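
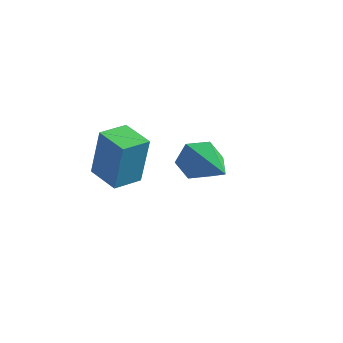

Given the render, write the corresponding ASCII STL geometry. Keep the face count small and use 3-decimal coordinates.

solid 
facet normal -0.834 0.433 -0.341
outer loop
vertex 2.834 0.598 -1.522
vertex 2.541 0.436 -1.012
vertex 2.831 0.972 -1.04
endloop
endfacet
facet normal 0.742 0.532 -0.408
outer loop
vertex 2.834 0.598 -1.522
vertex 2.831 0.972 -1.04
vertex 4.259 -0.456 -0.308
endloop
endfacet
facet normal -0.834 0.433 -0.342
outer loop
vertex 2.831 0.972 -1.04
vertex 2.541 0.436 -1.012
vertex 2.538 0.81 -0.531
endloop
endfacet
facet normal 0.470 0.727 0.502
outer loop
vertex 2.831 0.972 -1.04
vertex 2.538 0.81 -0.531
vertex 4.259 -0.456 -0.308
endloop
endfacet
facet normal -0.834 0.433 -0.342
outer loop
vertex 2.538 0.81 -0.531
vertex 2.541 0.436 -1.012
vertex 2.248 0.275 -0.502
endloop
endfacet
facet normal -0.064 0.088 0.994
outer loop
vertex 2.538 0.81 -0.531
vertex 2.248 0.275 -0.502
vertex 4.259 -0.456 -0.308
endloop
endfacet
facet normal -0.834 0.433 -0.342
outer loop
vertex 2.248 0.275 -0.502
vertex 2.541 0.436 -1.012
vertex 2.251 -0.1 -0.984
endloop
endfacet
facet normal -0.327 -0.747 0.579
outer loop
vertex 2.248 0.275 -0.502
vertex 2.251 -0.1 -0.984
vertex 4.259 -0.456 -0.308
endloop
endfacet
facet normal -0.834 0.433 -0.341
outer loop
vertex 2.251 -0.1 -0.984
vertex 2.541 0.436 -1.012
vertex 2.544 0.062 -1.494
endloop
endfacet
facet normal -0.056 -0.942 -0.331
outer loop
vertex 2.251 -0.1 -0.984
vertex 2.544 0.062 -1.494
vertex 4.259 -0.456 -0.308
endloop
endfacet
facet normal -0.834 0.433 -0.341
outer loop
vertex 2.544 0.062 -1.494
vertex 2.541 0.436 -1.012
vertex 2.834 0.598 -1.522
endloop
endfacet
facet normal 0.479 -0.302 -0.824
outer loop
vertex 2.544 0.062 -1.494
vertex 2.834 0.598 -1.522
vertex 4.259 -0.456 -0.308
endloop
endfacet
facet normal -0.983 0.092 0.157
outer loop
vertex 0.465 -0.898 -0.363
vertex 0.533 -0.073 -0.421
vertex 0.223 -0.981 -1.831
endloop
endfacet
facet normal -0.081 -0.994 0.070
outer loop
vertex 1.147 -1.067 -1.979
vertex 0.465 -0.898 -0.363
vertex 0.223 -0.981 -1.831
endloop
endfacet
facet normal -0.983 0.091 0.158
outer loop
vertex 0.223 -0.981 -1.831
vertex 0.533 -0.073 -0.421
vertex 0.29 -0.155 -1.889
endloop
endfacet
facet normal -0.163 -0.056 -0.985
outer loop
vertex 0.29 -0.155 -1.889
vertex 1.147 -1.067 -1.979
vertex 0.223 -0.981 -1.831
endloop
endfacet
facet normal 0.163 0.056 0.985
outer loop
vertex 0.465 -0.898 -0.363
vertex 1.457 -0.159 -0.569
vertex 0.533 -0.073 -0.421
endloop
endfacet
facet normal -0.082 -0.994 0.069
outer loop
vertex 1.39 -0.985 -0.511
vertex 0.465 -0.898 -0.363
vertex 1.147 -1.067 -1.979
endloop
endfacet
facet normal 0.163 0.056 0.985
outer loop
vertex 1.39 -0.985 -0.511
vertex 1.457 -0.159 -0.569
vertex 0.465 -0.898 -0.363
endloop
endfacet
facet normal 0.081 0.994 -0.069
outer loop
vertex 0.533 -0.073 -0.421
vertex 1.457 -0.159 -0.569
vertex 0.29 -0.155 -1.889
endloop
endfacet
facet normal -0.163 -0.056 -0.985
outer loop
vertex 1.215 -0.242 -2.037
vertex 1.147 -1.067 -1.979
vertex 0.29 -0.155 -1.889
endloop
endfacet
facet normal 0.082 0.994 -0.070
outer loop
vertex 0.29 -0.155 -1.889
vertex 1.457 -0.159 -0.569
vertex 1.215 -0.242 -2.037
endloop
endfacet
facet normal 0.983 -0.092 -0.158
outer loop
vertex 1.215 -0.242 -2.037
vertex 1.39 -0.985 -0.511
vertex 1.147 -1.067 -1.979
endloop
endfacet
facet normal 0.983 -0.091 -0.157
outer loop
vertex 1.457 -0.159 -0.569
vertex 1.39 -0.985 -0.511
vertex 1.215 -0.242 -2.037
endloop
endfacet

endsolid


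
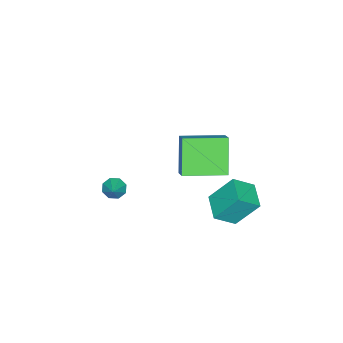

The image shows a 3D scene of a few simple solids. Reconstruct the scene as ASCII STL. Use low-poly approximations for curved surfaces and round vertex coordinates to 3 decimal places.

solid 
facet normal -0.629 0.771 -0.104
outer loop
vertex -3.25 3.224 2.295
vertex -2.743 3.705 2.796
vertex -2.251 3.825 0.707
endloop
endfacet
facet normal -0.589 -0.560 -0.583
outer loop
vertex -0.937 2.215 0.924
vertex -3.25 3.224 2.295
vertex -2.251 3.825 0.707
endloop
endfacet
facet normal -0.630 0.770 -0.104
outer loop
vertex -2.251 3.825 0.707
vertex -2.743 3.705 2.796
vertex -1.745 4.307 1.208
endloop
endfacet
facet normal 0.507 0.305 -0.806
outer loop
vertex -1.745 4.307 1.208
vertex -0.937 2.215 0.924
vertex -2.251 3.825 0.707
endloop
endfacet
facet normal -0.507 -0.305 0.806
outer loop
vertex -3.25 3.224 2.295
vertex -1.429 2.095 3.013
vertex -2.743 3.705 2.796
endloop
endfacet
facet normal -0.589 -0.560 -0.583
outer loop
vertex -1.935 1.613 2.512
vertex -3.25 3.224 2.295
vertex -0.937 2.215 0.924
endloop
endfacet
facet normal -0.507 -0.305 0.806
outer loop
vertex -1.935 1.613 2.512
vertex -1.429 2.095 3.013
vertex -3.25 3.224 2.295
endloop
endfacet
facet normal 0.589 0.560 0.583
outer loop
vertex -2.743 3.705 2.796
vertex -1.429 2.095 3.013
vertex -1.745 4.307 1.208
endloop
endfacet
facet normal 0.507 0.305 -0.806
outer loop
vertex -0.43 2.696 1.425
vertex -0.937 2.215 0.924
vertex -1.745 4.307 1.208
endloop
endfacet
facet normal 0.589 0.560 0.583
outer loop
vertex -1.745 4.307 1.208
vertex -1.429 2.095 3.013
vertex -0.43 2.696 1.425
endloop
endfacet
facet normal 0.629 -0.771 0.103
outer loop
vertex -0.43 2.696 1.425
vertex -1.935 1.613 2.512
vertex -0.937 2.215 0.924
endloop
endfacet
facet normal 0.630 -0.770 0.105
outer loop
vertex -1.429 2.095 3.013
vertex -1.935 1.613 2.512
vertex -0.43 2.696 1.425
endloop
endfacet
facet normal -0.701 -0.399 -0.591
outer loop
vertex -1.938 -2.317 -4.504
vertex -2.347 -2.265 -4.054
vertex -2.163 -1.908 -4.513
endloop
endfacet
facet normal 0.783 0.421 -0.458
outer loop
vertex -1.938 -2.317 -4.504
vertex -2.163 -1.908 -4.513
vertex -1.553 -1.815 -3.386
endloop
endfacet
facet normal -0.702 -0.398 -0.591
outer loop
vertex -2.163 -1.908 -4.513
vertex -2.347 -2.265 -4.054
vertex -2.495 -1.708 -4.253
endloop
endfacet
facet normal 0.341 0.904 -0.259
outer loop
vertex -2.163 -1.908 -4.513
vertex -2.495 -1.708 -4.253
vertex -1.553 -1.815 -3.386
endloop
endfacet
facet normal -0.703 -0.397 -0.590
outer loop
vertex -2.495 -1.708 -4.253
vertex -2.347 -2.265 -4.054
vertex -2.74 -1.834 -3.876
endloop
endfacet
facet normal -0.117 0.962 0.246
outer loop
vertex -2.495 -1.708 -4.253
vertex -2.74 -1.834 -3.876
vertex -1.553 -1.815 -3.386
endloop
endfacet
facet normal -0.702 -0.396 -0.591
outer loop
vertex -2.74 -1.834 -3.876
vertex -2.347 -2.265 -4.054
vertex -2.755 -2.213 -3.604
endloop
endfacet
facet normal -0.324 0.560 0.763
outer loop
vertex -2.74 -1.834 -3.876
vertex -2.755 -2.213 -3.604
vertex -1.553 -1.815 -3.386
endloop
endfacet
facet normal -0.702 -0.399 -0.590
outer loop
vertex -2.755 -2.213 -3.604
vertex -2.347 -2.265 -4.054
vertex -2.53 -2.622 -3.595
endloop
endfacet
facet normal -0.157 -0.065 0.985
outer loop
vertex -2.755 -2.213 -3.604
vertex -2.53 -2.622 -3.595
vertex -1.553 -1.815 -3.386
endloop
endfacet
facet normal -0.702 -0.399 -0.590
outer loop
vertex -2.53 -2.622 -3.595
vertex -2.347 -2.265 -4.054
vertex -2.198 -2.822 -3.855
endloop
endfacet
facet normal 0.285 -0.549 0.786
outer loop
vertex -2.53 -2.622 -3.595
vertex -2.198 -2.822 -3.855
vertex -1.553 -1.815 -3.386
endloop
endfacet
facet normal -0.702 -0.399 -0.591
outer loop
vertex -2.198 -2.822 -3.855
vertex -2.347 -2.265 -4.054
vertex -1.953 -2.696 -4.231
endloop
endfacet
facet normal 0.743 -0.607 0.281
outer loop
vertex -2.198 -2.822 -3.855
vertex -1.953 -2.696 -4.231
vertex -1.553 -1.815 -3.386
endloop
endfacet
facet normal -0.701 -0.398 -0.591
outer loop
vertex -1.953 -2.696 -4.231
vertex -2.347 -2.265 -4.054
vertex -1.938 -2.317 -4.504
endloop
endfacet
facet normal 0.950 -0.206 -0.234
outer loop
vertex -1.953 -2.696 -4.231
vertex -1.938 -2.317 -4.504
vertex -1.553 -1.815 -3.386
endloop
endfacet
facet normal -0.740 -0.655 0.153
outer loop
vertex -3.447 2.292 -3.159
vertex -4.003 3.261 -1.697
vertex -4.234 3.002 -3.929
endloop
endfacet
facet normal 0.302 -0.527 -0.794
outer loop
vertex -3.197 3.919 -4.143
vertex -3.447 2.292 -3.159
vertex -4.234 3.002 -3.929
endloop
endfacet
facet normal -0.741 -0.654 0.153
outer loop
vertex -4.234 3.002 -3.929
vertex -4.003 3.261 -1.697
vertex -4.789 3.971 -2.467
endloop
endfacet
facet normal -0.601 0.542 -0.587
outer loop
vertex -4.789 3.971 -2.467
vertex -3.197 3.919 -4.143
vertex -4.234 3.002 -3.929
endloop
endfacet
facet normal 0.601 -0.542 0.588
outer loop
vertex -3.447 2.292 -3.159
vertex -2.966 4.178 -1.911
vertex -4.003 3.261 -1.697
endloop
endfacet
facet normal 0.302 -0.527 -0.794
outer loop
vertex -2.411 3.209 -3.373
vertex -3.447 2.292 -3.159
vertex -3.197 3.919 -4.143
endloop
endfacet
facet normal 0.601 -0.542 0.587
outer loop
vertex -2.411 3.209 -3.373
vertex -2.966 4.178 -1.911
vertex -3.447 2.292 -3.159
endloop
endfacet
facet normal -0.302 0.527 0.794
outer loop
vertex -4.003 3.261 -1.697
vertex -2.966 4.178 -1.911
vertex -4.789 3.971 -2.467
endloop
endfacet
facet normal -0.601 0.542 -0.588
outer loop
vertex -3.753 4.888 -2.681
vertex -3.197 3.919 -4.143
vertex -4.789 3.971 -2.467
endloop
endfacet
facet normal -0.302 0.527 0.795
outer loop
vertex -4.789 3.971 -2.467
vertex -2.966 4.178 -1.911
vertex -3.753 4.888 -2.681
endloop
endfacet
facet normal 0.740 0.655 -0.152
outer loop
vertex -3.753 4.888 -2.681
vertex -2.411 3.209 -3.373
vertex -3.197 3.919 -4.143
endloop
endfacet
facet normal 0.740 0.655 -0.153
outer loop
vertex -2.966 4.178 -1.911
vertex -2.411 3.209 -3.373
vertex -3.753 4.888 -2.681
endloop
endfacet

endsolid


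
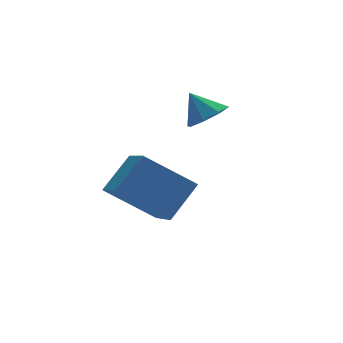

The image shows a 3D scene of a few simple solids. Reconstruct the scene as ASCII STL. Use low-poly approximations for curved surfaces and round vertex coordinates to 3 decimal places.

solid 
facet normal -0.698 -0.276 -0.661
outer loop
vertex -1.025 -1.016 -2.713
vertex -0.717 0.727 -3.766
vertex 0.292 -1.873 -3.745
endloop
endfacet
facet normal -0.150 -0.846 0.512
outer loop
vertex 1.317 -1.467 -2.774
vertex -1.025 -1.016 -2.713
vertex 0.292 -1.873 -3.745
endloop
endfacet
facet normal -0.698 -0.276 -0.661
outer loop
vertex 0.292 -1.873 -3.745
vertex -0.717 0.727 -3.766
vertex 0.6 -0.13 -4.799
endloop
endfacet
facet normal 0.701 -0.456 -0.549
outer loop
vertex 0.6 -0.13 -4.799
vertex 1.317 -1.467 -2.774
vertex 0.292 -1.873 -3.745
endloop
endfacet
facet normal -0.701 0.456 0.549
outer loop
vertex -1.025 -1.016 -2.713
vertex 0.308 1.133 -2.795
vertex -0.717 0.727 -3.766
endloop
endfacet
facet normal -0.150 -0.846 0.511
outer loop
vertex 0.0 -0.61 -1.741
vertex -1.025 -1.016 -2.713
vertex 1.317 -1.467 -2.774
endloop
endfacet
facet normal -0.701 0.456 0.549
outer loop
vertex 0.0 -0.61 -1.741
vertex 0.308 1.133 -2.795
vertex -1.025 -1.016 -2.713
endloop
endfacet
facet normal 0.149 0.846 -0.512
outer loop
vertex -0.717 0.727 -3.766
vertex 0.308 1.133 -2.795
vertex 0.6 -0.13 -4.799
endloop
endfacet
facet normal 0.701 -0.455 -0.549
outer loop
vertex 1.625 0.276 -3.827
vertex 1.317 -1.467 -2.774
vertex 0.6 -0.13 -4.799
endloop
endfacet
facet normal 0.150 0.846 -0.511
outer loop
vertex 0.6 -0.13 -4.799
vertex 0.308 1.133 -2.795
vertex 1.625 0.276 -3.827
endloop
endfacet
facet normal 0.698 0.276 0.661
outer loop
vertex 1.625 0.276 -3.827
vertex 0.0 -0.61 -1.741
vertex 1.317 -1.467 -2.774
endloop
endfacet
facet normal 0.698 0.276 0.661
outer loop
vertex 0.308 1.133 -2.795
vertex 0.0 -0.61 -1.741
vertex 1.625 0.276 -3.827
endloop
endfacet
facet normal 0.351 -0.519 -0.779
outer loop
vertex 3.572 2.403 -2.363
vertex 3.158 1.813 -2.157
vertex 3.05 2.407 -2.601
endloop
endfacet
facet normal -0.006 1.000 0.030
outer loop
vertex 3.572 2.403 -2.363
vertex 3.05 2.407 -2.601
vertex 2.782 2.367 -1.323
endloop
endfacet
facet normal 0.350 -0.519 -0.780
outer loop
vertex 3.05 2.407 -2.601
vertex 3.158 1.813 -2.157
vertex 2.591 2.064 -2.579
endloop
endfacet
facet normal -0.599 0.795 -0.101
outer loop
vertex 3.05 2.407 -2.601
vertex 2.591 2.064 -2.579
vertex 2.782 2.367 -1.323
endloop
endfacet
facet normal 0.351 -0.519 -0.780
outer loop
vertex 2.591 2.064 -2.579
vertex 3.158 1.813 -2.157
vertex 2.463 1.573 -2.31
endloop
endfacet
facet normal -0.954 0.290 0.075
outer loop
vertex 2.591 2.064 -2.579
vertex 2.463 1.573 -2.31
vertex 2.782 2.367 -1.323
endloop
endfacet
facet normal 0.351 -0.519 -0.780
outer loop
vertex 2.463 1.573 -2.31
vertex 3.158 1.813 -2.157
vertex 2.743 1.223 -1.951
endloop
endfacet
facet normal -0.862 -0.221 0.456
outer loop
vertex 2.463 1.573 -2.31
vertex 2.743 1.223 -1.951
vertex 2.782 2.367 -1.323
endloop
endfacet
facet normal 0.351 -0.519 -0.780
outer loop
vertex 2.743 1.223 -1.951
vertex 3.158 1.813 -2.157
vertex 3.265 1.218 -1.713
endloop
endfacet
facet normal -0.377 -0.436 0.817
outer loop
vertex 2.743 1.223 -1.951
vertex 3.265 1.218 -1.713
vertex 2.782 2.367 -1.323
endloop
endfacet
facet normal 0.350 -0.519 -0.780
outer loop
vertex 3.265 1.218 -1.713
vertex 3.158 1.813 -2.157
vertex 3.724 1.561 -1.735
endloop
endfacet
facet normal 0.218 -0.230 0.948
outer loop
vertex 3.265 1.218 -1.713
vertex 3.724 1.561 -1.735
vertex 2.782 2.367 -1.323
endloop
endfacet
facet normal 0.351 -0.519 -0.780
outer loop
vertex 3.724 1.561 -1.735
vertex 3.158 1.813 -2.157
vertex 3.852 2.052 -2.004
endloop
endfacet
facet normal 0.572 0.274 0.773
outer loop
vertex 3.724 1.561 -1.735
vertex 3.852 2.052 -2.004
vertex 2.782 2.367 -1.323
endloop
endfacet
facet normal 0.350 -0.518 -0.780
outer loop
vertex 3.852 2.052 -2.004
vertex 3.158 1.813 -2.157
vertex 3.572 2.403 -2.363
endloop
endfacet
facet normal 0.481 0.784 0.392
outer loop
vertex 3.852 2.052 -2.004
vertex 3.572 2.403 -2.363
vertex 2.782 2.367 -1.323
endloop
endfacet

endsolid


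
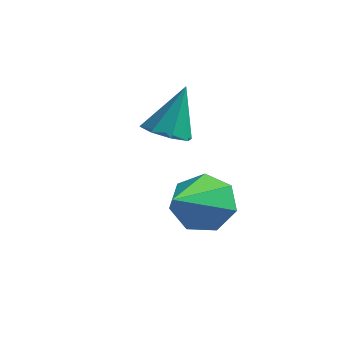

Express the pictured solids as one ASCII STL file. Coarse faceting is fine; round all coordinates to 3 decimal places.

solid 
facet normal -0.073 0.832 -0.550
outer loop
vertex 4.225 1.766 1.728
vertex 3.427 1.714 1.755
vertex 3.919 2.091 2.26
endloop
endfacet
facet normal 0.866 -0.003 0.500
outer loop
vertex 4.225 1.766 1.728
vertex 3.919 2.091 2.26
vertex 3.573 0.066 2.845
endloop
endfacet
facet normal -0.073 0.832 -0.550
outer loop
vertex 3.919 2.091 2.26
vertex 3.427 1.714 1.755
vertex 3.243 2.132 2.412
endloop
endfacet
facet normal 0.227 0.234 0.945
outer loop
vertex 3.919 2.091 2.26
vertex 3.243 2.132 2.412
vertex 3.573 0.066 2.845
endloop
endfacet
facet normal -0.075 0.832 -0.550
outer loop
vertex 3.243 2.132 2.412
vertex 3.427 1.714 1.755
vertex 2.705 1.857 2.07
endloop
endfacet
facet normal -0.564 0.082 0.822
outer loop
vertex 3.243 2.132 2.412
vertex 2.705 1.857 2.07
vertex 3.573 0.066 2.845
endloop
endfacet
facet normal -0.075 0.832 -0.549
outer loop
vertex 2.705 1.857 2.07
vertex 3.427 1.714 1.755
vertex 2.711 1.475 1.49
endloop
endfacet
facet normal -0.912 -0.347 0.219
outer loop
vertex 2.705 1.857 2.07
vertex 2.711 1.475 1.49
vertex 3.573 0.066 2.845
endloop
endfacet
facet normal -0.074 0.831 -0.551
outer loop
vertex 2.711 1.475 1.49
vertex 3.427 1.714 1.755
vertex 3.256 1.272 1.111
endloop
endfacet
facet normal -0.553 -0.728 -0.405
outer loop
vertex 2.711 1.475 1.49
vertex 3.256 1.272 1.111
vertex 3.573 0.066 2.845
endloop
endfacet
facet normal -0.074 0.831 -0.551
outer loop
vertex 3.256 1.272 1.111
vertex 3.427 1.714 1.755
vertex 3.929 1.402 1.217
endloop
endfacet
facet normal 0.242 -0.775 -0.583
outer loop
vertex 3.256 1.272 1.111
vertex 3.929 1.402 1.217
vertex 3.573 0.066 2.845
endloop
endfacet
facet normal -0.073 0.832 -0.550
outer loop
vertex 3.929 1.402 1.217
vertex 3.427 1.714 1.755
vertex 4.225 1.766 1.728
endloop
endfacet
facet normal 0.872 -0.454 -0.182
outer loop
vertex 3.929 1.402 1.217
vertex 4.225 1.766 1.728
vertex 3.573 0.066 2.845
endloop
endfacet
facet normal -0.135 -0.432 -0.892
outer loop
vertex 2.182 3.472 2.529
vertex 1.695 3.133 2.767
vertex 1.753 3.703 2.482
endloop
endfacet
facet normal 0.479 0.876 -0.066
outer loop
vertex 2.182 3.472 2.529
vertex 1.753 3.703 2.482
vertex 1.885 3.747 4.033
endloop
endfacet
facet normal -0.135 -0.432 -0.892
outer loop
vertex 1.753 3.703 2.482
vertex 1.695 3.133 2.767
vertex 1.289 3.6 2.602
endloop
endfacet
facet normal -0.219 0.976 -0.009
outer loop
vertex 1.753 3.703 2.482
vertex 1.289 3.6 2.602
vertex 1.885 3.747 4.033
endloop
endfacet
facet normal -0.133 -0.431 -0.892
outer loop
vertex 1.289 3.6 2.602
vertex 1.695 3.133 2.767
vertex 1.063 3.223 2.818
endloop
endfacet
facet normal -0.758 0.600 0.254
outer loop
vertex 1.289 3.6 2.602
vertex 1.063 3.223 2.818
vertex 1.885 3.747 4.033
endloop
endfacet
facet normal -0.134 -0.433 -0.891
outer loop
vertex 1.063 3.223 2.818
vertex 1.695 3.133 2.767
vertex 1.207 2.794 3.005
endloop
endfacet
facet normal -0.822 -0.028 0.568
outer loop
vertex 1.063 3.223 2.818
vertex 1.207 2.794 3.005
vertex 1.885 3.747 4.033
endloop
endfacet
facet normal -0.135 -0.432 -0.892
outer loop
vertex 1.207 2.794 3.005
vertex 1.695 3.133 2.767
vertex 1.637 2.563 3.052
endloop
endfacet
facet normal -0.374 -0.544 0.751
outer loop
vertex 1.207 2.794 3.005
vertex 1.637 2.563 3.052
vertex 1.885 3.747 4.033
endloop
endfacet
facet normal -0.135 -0.432 -0.892
outer loop
vertex 1.637 2.563 3.052
vertex 1.695 3.133 2.767
vertex 2.1 2.666 2.932
endloop
endfacet
facet normal 0.323 -0.643 0.694
outer loop
vertex 1.637 2.563 3.052
vertex 2.1 2.666 2.932
vertex 1.885 3.747 4.033
endloop
endfacet
facet normal -0.134 -0.431 -0.892
outer loop
vertex 2.1 2.666 2.932
vertex 1.695 3.133 2.767
vertex 2.326 3.043 2.716
endloop
endfacet
facet normal 0.861 -0.269 0.432
outer loop
vertex 2.1 2.666 2.932
vertex 2.326 3.043 2.716
vertex 1.885 3.747 4.033
endloop
endfacet
facet normal -0.134 -0.433 -0.891
outer loop
vertex 2.326 3.043 2.716
vertex 1.695 3.133 2.767
vertex 2.182 3.472 2.529
endloop
endfacet
facet normal 0.925 0.361 0.117
outer loop
vertex 2.326 3.043 2.716
vertex 2.182 3.472 2.529
vertex 1.885 3.747 4.033
endloop
endfacet

endsolid


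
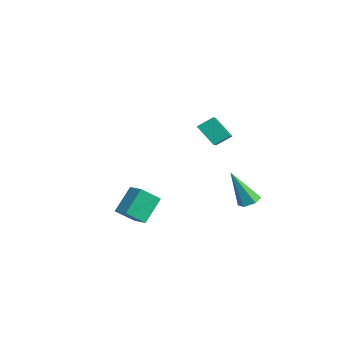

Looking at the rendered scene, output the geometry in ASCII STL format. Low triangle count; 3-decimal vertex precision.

solid 
facet normal -0.555 -0.411 0.723
outer loop
vertex -2.705 2.511 0.286
vertex -4.031 3.146 -0.37
vertex -2.805 1.812 -0.188
endloop
endfacet
facet normal 0.824 -0.394 0.407
outer loop
vertex -2.129 2.314 -1.07
vertex -2.705 2.511 0.286
vertex -2.805 1.812 -0.188
endloop
endfacet
facet normal -0.554 -0.410 0.725
outer loop
vertex -2.805 1.812 -0.188
vertex -4.031 3.146 -0.37
vertex -4.132 2.447 -0.843
endloop
endfacet
facet normal -0.118 -0.822 -0.558
outer loop
vertex -4.132 2.447 -0.843
vertex -2.129 2.314 -1.07
vertex -2.805 1.812 -0.188
endloop
endfacet
facet normal 0.118 0.822 0.558
outer loop
vertex -2.705 2.511 0.286
vertex -3.355 3.648 -1.252
vertex -4.031 3.146 -0.37
endloop
endfacet
facet normal 0.824 -0.395 0.407
outer loop
vertex -2.028 3.013 -0.597
vertex -2.705 2.511 0.286
vertex -2.129 2.314 -1.07
endloop
endfacet
facet normal 0.118 0.822 0.558
outer loop
vertex -2.028 3.013 -0.597
vertex -3.355 3.648 -1.252
vertex -2.705 2.511 0.286
endloop
endfacet
facet normal -0.824 0.394 -0.407
outer loop
vertex -4.031 3.146 -0.37
vertex -3.355 3.648 -1.252
vertex -4.132 2.447 -0.843
endloop
endfacet
facet normal -0.118 -0.822 -0.557
outer loop
vertex -3.455 2.949 -1.726
vertex -2.129 2.314 -1.07
vertex -4.132 2.447 -0.843
endloop
endfacet
facet normal -0.824 0.394 -0.407
outer loop
vertex -4.132 2.447 -0.843
vertex -3.355 3.648 -1.252
vertex -3.455 2.949 -1.726
endloop
endfacet
facet normal 0.555 0.410 -0.724
outer loop
vertex -3.455 2.949 -1.726
vertex -2.028 3.013 -0.597
vertex -2.129 2.314 -1.07
endloop
endfacet
facet normal 0.554 0.411 -0.724
outer loop
vertex -3.355 3.648 -1.252
vertex -2.028 3.013 -0.597
vertex -3.455 2.949 -1.726
endloop
endfacet
facet normal 0.180 0.396 -0.900
outer loop
vertex 1.185 2.352 -3.233
vertex 0.852 2.737 -3.13
vertex 1.354 2.789 -3.007
endloop
endfacet
facet normal 0.857 -0.456 0.240
outer loop
vertex 1.185 2.352 -3.233
vertex 1.354 2.789 -3.007
vertex 0.528 2.023 -1.51
endloop
endfacet
facet normal 0.180 0.396 -0.900
outer loop
vertex 1.354 2.789 -3.007
vertex 0.852 2.737 -3.13
vertex 1.021 3.174 -2.904
endloop
endfacet
facet normal 0.680 0.429 0.595
outer loop
vertex 1.354 2.789 -3.007
vertex 1.021 3.174 -2.904
vertex 0.528 2.023 -1.51
endloop
endfacet
facet normal 0.180 0.396 -0.900
outer loop
vertex 1.021 3.174 -2.904
vertex 0.852 2.737 -3.13
vertex 0.518 3.123 -3.027
endloop
endfacet
facet normal -0.220 0.789 0.574
outer loop
vertex 1.021 3.174 -2.904
vertex 0.518 3.123 -3.027
vertex 0.528 2.023 -1.51
endloop
endfacet
facet normal 0.180 0.396 -0.900
outer loop
vertex 0.518 3.123 -3.027
vertex 0.852 2.737 -3.13
vertex 0.349 2.686 -3.253
endloop
endfacet
facet normal -0.944 0.263 0.197
outer loop
vertex 0.518 3.123 -3.027
vertex 0.349 2.686 -3.253
vertex 0.528 2.023 -1.51
endloop
endfacet
facet normal 0.180 0.397 -0.900
outer loop
vertex 0.349 2.686 -3.253
vertex 0.852 2.737 -3.13
vertex 0.683 2.301 -3.356
endloop
endfacet
facet normal -0.766 -0.623 -0.158
outer loop
vertex 0.349 2.686 -3.253
vertex 0.683 2.301 -3.356
vertex 0.528 2.023 -1.51
endloop
endfacet
facet normal 0.180 0.397 -0.900
outer loop
vertex 0.683 2.301 -3.356
vertex 0.852 2.737 -3.13
vertex 1.185 2.352 -3.233
endloop
endfacet
facet normal 0.133 -0.982 -0.137
outer loop
vertex 0.683 2.301 -3.356
vertex 1.185 2.352 -3.233
vertex 0.528 2.023 -1.51
endloop
endfacet
facet normal -0.343 0.590 0.731
outer loop
vertex 0.997 -2.43 -1.409
vertex 1.758 -2.229 -1.214
vertex 0.955 -1.608 -2.093
endloop
endfacet
facet normal -0.938 -0.248 -0.241
outer loop
vertex 1.422 -2.411 -3.086
vertex 0.997 -2.43 -1.409
vertex 0.955 -1.608 -2.093
endloop
endfacet
facet normal -0.343 0.590 0.731
outer loop
vertex 0.955 -1.608 -2.093
vertex 1.758 -2.229 -1.214
vertex 1.716 -1.407 -1.898
endloop
endfacet
facet normal -0.039 0.768 -0.639
outer loop
vertex 1.716 -1.407 -1.898
vertex 1.422 -2.411 -3.086
vertex 0.955 -1.608 -2.093
endloop
endfacet
facet normal 0.039 -0.768 0.639
outer loop
vertex 0.997 -2.43 -1.409
vertex 2.225 -3.032 -2.207
vertex 1.758 -2.229 -1.214
endloop
endfacet
facet normal -0.938 -0.248 -0.241
outer loop
vertex 1.464 -3.233 -2.402
vertex 0.997 -2.43 -1.409
vertex 1.422 -2.411 -3.086
endloop
endfacet
facet normal 0.039 -0.768 0.639
outer loop
vertex 1.464 -3.233 -2.402
vertex 2.225 -3.032 -2.207
vertex 0.997 -2.43 -1.409
endloop
endfacet
facet normal 0.938 0.248 0.241
outer loop
vertex 1.758 -2.229 -1.214
vertex 2.225 -3.032 -2.207
vertex 1.716 -1.407 -1.898
endloop
endfacet
facet normal -0.039 0.768 -0.639
outer loop
vertex 2.183 -2.21 -2.891
vertex 1.422 -2.411 -3.086
vertex 1.716 -1.407 -1.898
endloop
endfacet
facet normal 0.938 0.248 0.241
outer loop
vertex 1.716 -1.407 -1.898
vertex 2.225 -3.032 -2.207
vertex 2.183 -2.21 -2.891
endloop
endfacet
facet normal 0.343 -0.590 -0.731
outer loop
vertex 2.183 -2.21 -2.891
vertex 1.464 -3.233 -2.402
vertex 1.422 -2.411 -3.086
endloop
endfacet
facet normal 0.343 -0.590 -0.731
outer loop
vertex 2.225 -3.032 -2.207
vertex 1.464 -3.233 -2.402
vertex 2.183 -2.21 -2.891
endloop
endfacet

endsolid


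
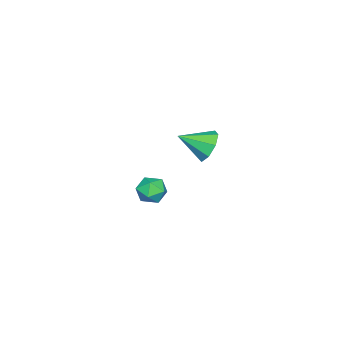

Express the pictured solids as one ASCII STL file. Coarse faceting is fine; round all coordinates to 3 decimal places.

solid 
facet normal -0.435 0.771 -0.465
outer loop
vertex -2.258 -1.073 2.462
vertex -2.801 -1.71 1.914
vertex -2.925 -1.25 2.793
endloop
endfacet
facet normal 0.409 0.143 0.901
outer loop
vertex -2.258 -1.073 2.462
vertex -2.925 -1.25 2.793
vertex -2.079 -2.99 2.686
endloop
endfacet
facet normal -0.434 0.771 -0.465
outer loop
vertex -2.925 -1.25 2.793
vertex -2.801 -1.71 1.914
vertex -3.52 -1.696 2.609
endloop
endfacet
facet normal -0.187 -0.151 0.971
outer loop
vertex -2.925 -1.25 2.793
vertex -3.52 -1.696 2.609
vertex -2.079 -2.99 2.686
endloop
endfacet
facet normal -0.435 0.771 -0.465
outer loop
vertex -3.52 -1.696 2.609
vertex -2.801 -1.71 1.914
vertex -3.693 -2.15 2.018
endloop
endfacet
facet normal -0.550 -0.577 0.604
outer loop
vertex -3.52 -1.696 2.609
vertex -3.693 -2.15 2.018
vertex -2.079 -2.99 2.686
endloop
endfacet
facet normal -0.435 0.771 -0.466
outer loop
vertex -3.693 -2.15 2.018
vertex -2.801 -1.71 1.914
vertex -3.343 -2.347 1.366
endloop
endfacet
facet normal -0.467 -0.884 0.016
outer loop
vertex -3.693 -2.15 2.018
vertex -3.343 -2.347 1.366
vertex -2.079 -2.99 2.686
endloop
endfacet
facet normal -0.435 0.771 -0.465
outer loop
vertex -3.343 -2.347 1.366
vertex -2.801 -1.71 1.914
vertex -2.676 -2.17 1.035
endloop
endfacet
facet normal 0.014 -0.893 -0.449
outer loop
vertex -3.343 -2.347 1.366
vertex -2.676 -2.17 1.035
vertex -2.079 -2.99 2.686
endloop
endfacet
facet normal -0.435 0.771 -0.465
outer loop
vertex -2.676 -2.17 1.035
vertex -2.801 -1.71 1.914
vertex -2.082 -1.724 1.219
endloop
endfacet
facet normal 0.610 -0.599 -0.518
outer loop
vertex -2.676 -2.17 1.035
vertex -2.082 -1.724 1.219
vertex -2.079 -2.99 2.686
endloop
endfacet
facet normal -0.435 0.771 -0.465
outer loop
vertex -2.082 -1.724 1.219
vertex -2.801 -1.71 1.914
vertex -1.909 -1.27 1.81
endloop
endfacet
facet normal 0.973 -0.173 -0.152
outer loop
vertex -2.082 -1.724 1.219
vertex -1.909 -1.27 1.81
vertex -2.079 -2.99 2.686
endloop
endfacet
facet normal -0.435 0.771 -0.466
outer loop
vertex -1.909 -1.27 1.81
vertex -2.801 -1.71 1.914
vertex -2.258 -1.073 2.462
endloop
endfacet
facet normal 0.890 0.134 0.436
outer loop
vertex -1.909 -1.27 1.81
vertex -2.258 -1.073 2.462
vertex -2.079 -2.99 2.686
endloop
endfacet
facet normal -0.233 -0.044 0.971
outer loop
vertex 2.885 -1.344 3.052
vertex 3.091 -2.127 3.066
vertex 3.646 -1.56 3.225
endloop
endfacet
facet normal -0.008 0.608 0.794
outer loop
vertex 2.885 -1.344 3.052
vertex 3.646 -1.56 3.225
vertex 3.505 -0.928 2.739
endloop
endfacet
facet normal -0.435 0.857 0.278
outer loop
vertex 2.885 -1.344 3.052
vertex 3.505 -0.928 2.739
vertex 2.862 -1.105 2.279
endloop
endfacet
facet normal -0.924 0.357 0.138
outer loop
vertex 2.885 -1.344 3.052
vertex 2.862 -1.105 2.279
vertex 2.606 -1.846 2.482
endloop
endfacet
facet normal -0.799 -0.200 0.567
outer loop
vertex 2.885 -1.344 3.052
vertex 2.606 -1.846 2.482
vertex 3.091 -2.127 3.066
endloop
endfacet
facet normal 0.651 0.549 0.525
outer loop
vertex 3.505 -0.928 2.739
vertex 3.646 -1.56 3.225
vertex 4.094 -1.454 2.558
endloop
endfacet
facet normal 0.286 -0.508 0.813
outer loop
vertex 3.646 -1.56 3.225
vertex 3.091 -2.127 3.066
vertex 3.838 -2.195 2.761
endloop
endfacet
facet normal -0.630 -0.760 0.158
outer loop
vertex 3.091 -2.127 3.066
vertex 2.606 -1.846 2.482
vertex 3.195 -2.372 2.301
endloop
endfacet
facet normal -0.832 0.140 -0.537
outer loop
vertex 2.606 -1.846 2.482
vertex 2.862 -1.105 2.279
vertex 3.054 -1.74 1.815
endloop
endfacet
facet normal -0.040 0.950 -0.310
outer loop
vertex 2.862 -1.105 2.279
vertex 3.505 -0.928 2.739
vertex 3.609 -1.173 1.974
endloop
endfacet
facet normal 0.924 -0.357 -0.138
outer loop
vertex 3.815 -1.956 1.988
vertex 4.094 -1.454 2.558
vertex 3.838 -2.195 2.761
endloop
endfacet
facet normal 0.435 -0.857 -0.278
outer loop
vertex 3.815 -1.956 1.988
vertex 3.838 -2.195 2.761
vertex 3.195 -2.372 2.301
endloop
endfacet
facet normal 0.008 -0.608 -0.794
outer loop
vertex 3.815 -1.956 1.988
vertex 3.195 -2.372 2.301
vertex 3.054 -1.74 1.815
endloop
endfacet
facet normal 0.233 0.044 -0.971
outer loop
vertex 3.815 -1.956 1.988
vertex 3.054 -1.74 1.815
vertex 3.609 -1.173 1.974
endloop
endfacet
facet normal 0.799 0.200 -0.567
outer loop
vertex 3.815 -1.956 1.988
vertex 3.609 -1.173 1.974
vertex 4.094 -1.454 2.558
endloop
endfacet
facet normal 0.832 -0.140 0.537
outer loop
vertex 3.838 -2.195 2.761
vertex 4.094 -1.454 2.558
vertex 3.646 -1.56 3.225
endloop
endfacet
facet normal 0.040 -0.950 0.310
outer loop
vertex 3.195 -2.372 2.301
vertex 3.838 -2.195 2.761
vertex 3.091 -2.127 3.066
endloop
endfacet
facet normal -0.651 -0.549 -0.525
outer loop
vertex 3.054 -1.74 1.815
vertex 3.195 -2.372 2.301
vertex 2.606 -1.846 2.482
endloop
endfacet
facet normal -0.286 0.508 -0.813
outer loop
vertex 3.609 -1.173 1.974
vertex 3.054 -1.74 1.815
vertex 2.862 -1.105 2.279
endloop
endfacet
facet normal 0.630 0.760 -0.158
outer loop
vertex 4.094 -1.454 2.558
vertex 3.609 -1.173 1.974
vertex 3.505 -0.928 2.739
endloop
endfacet

endsolid


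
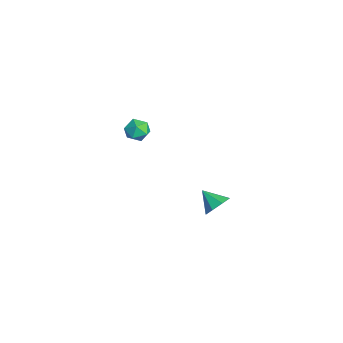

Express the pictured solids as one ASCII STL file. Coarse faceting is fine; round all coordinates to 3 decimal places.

solid 
facet normal 0.302 0.937 0.177
outer loop
vertex -3.048 -2.031 3.687
vertex -3.016 -2.168 4.356
vertex -2.468 -2.27 3.961
endloop
endfacet
facet normal 0.516 0.718 -0.467
outer loop
vertex -3.048 -2.031 3.687
vertex -2.468 -2.27 3.961
vertex -2.685 -2.507 3.357
endloop
endfacet
facet normal -0.064 0.535 -0.842
outer loop
vertex -3.048 -2.031 3.687
vertex -2.685 -2.507 3.357
vertex -3.366 -2.552 3.38
endloop
endfacet
facet normal -0.636 0.641 -0.429
outer loop
vertex -3.048 -2.031 3.687
vertex -3.366 -2.552 3.38
vertex -3.571 -2.342 3.998
endloop
endfacet
facet normal -0.409 0.890 0.202
outer loop
vertex -3.048 -2.031 3.687
vertex -3.571 -2.342 3.998
vertex -3.016 -2.168 4.356
endloop
endfacet
facet normal 0.915 0.133 -0.381
outer loop
vertex -2.685 -2.507 3.357
vertex -2.468 -2.27 3.961
vertex -2.429 -2.938 3.822
endloop
endfacet
facet normal 0.568 0.487 0.663
outer loop
vertex -2.468 -2.27 3.961
vertex -3.016 -2.168 4.356
vertex -2.634 -2.728 4.44
endloop
endfacet
facet normal -0.582 0.412 0.702
outer loop
vertex -3.016 -2.168 4.356
vertex -3.571 -2.342 3.998
vertex -3.315 -2.773 4.463
endloop
endfacet
facet normal -0.948 0.011 -0.318
outer loop
vertex -3.571 -2.342 3.998
vertex -3.366 -2.552 3.38
vertex -3.532 -3.01 3.859
endloop
endfacet
facet normal -0.023 -0.163 -0.986
outer loop
vertex -3.366 -2.552 3.38
vertex -2.685 -2.507 3.357
vertex -2.984 -3.112 3.464
endloop
endfacet
facet normal 0.636 -0.641 0.429
outer loop
vertex -2.952 -3.249 4.133
vertex -2.429 -2.938 3.822
vertex -2.634 -2.728 4.44
endloop
endfacet
facet normal 0.064 -0.535 0.842
outer loop
vertex -2.952 -3.249 4.133
vertex -2.634 -2.728 4.44
vertex -3.315 -2.773 4.463
endloop
endfacet
facet normal -0.516 -0.718 0.467
outer loop
vertex -2.952 -3.249 4.133
vertex -3.315 -2.773 4.463
vertex -3.532 -3.01 3.859
endloop
endfacet
facet normal -0.302 -0.937 -0.177
outer loop
vertex -2.952 -3.249 4.133
vertex -3.532 -3.01 3.859
vertex -2.984 -3.112 3.464
endloop
endfacet
facet normal 0.409 -0.890 -0.202
outer loop
vertex -2.952 -3.249 4.133
vertex -2.984 -3.112 3.464
vertex -2.429 -2.938 3.822
endloop
endfacet
facet normal 0.948 -0.011 0.318
outer loop
vertex -2.634 -2.728 4.44
vertex -2.429 -2.938 3.822
vertex -2.468 -2.27 3.961
endloop
endfacet
facet normal 0.023 0.163 0.986
outer loop
vertex -3.315 -2.773 4.463
vertex -2.634 -2.728 4.44
vertex -3.016 -2.168 4.356
endloop
endfacet
facet normal -0.915 -0.133 0.381
outer loop
vertex -3.532 -3.01 3.859
vertex -3.315 -2.773 4.463
vertex -3.571 -2.342 3.998
endloop
endfacet
facet normal -0.568 -0.487 -0.663
outer loop
vertex -2.984 -3.112 3.464
vertex -3.532 -3.01 3.859
vertex -3.366 -2.552 3.38
endloop
endfacet
facet normal 0.582 -0.412 -0.702
outer loop
vertex -2.429 -2.938 3.822
vertex -2.984 -3.112 3.464
vertex -2.685 -2.507 3.357
endloop
endfacet
facet normal 0.626 0.530 -0.572
outer loop
vertex 3.823 -0.486 3.688
vertex 3.272 -0.139 3.407
vertex 3.697 -0.037 3.966
endloop
endfacet
facet normal 0.304 -0.438 0.846
outer loop
vertex 3.823 -0.486 3.688
vertex 3.697 -0.037 3.966
vertex 2.608 -0.701 4.013
endloop
endfacet
facet normal 0.625 0.531 -0.572
outer loop
vertex 3.697 -0.037 3.966
vertex 3.272 -0.139 3.407
vertex 3.321 0.353 3.917
endloop
endfacet
facet normal -0.021 0.105 0.994
outer loop
vertex 3.697 -0.037 3.966
vertex 3.321 0.353 3.917
vertex 2.608 -0.701 4.013
endloop
endfacet
facet normal 0.625 0.531 -0.572
outer loop
vertex 3.321 0.353 3.917
vertex 3.272 -0.139 3.407
vertex 2.917 0.454 3.569
endloop
endfacet
facet normal -0.528 0.424 0.736
outer loop
vertex 3.321 0.353 3.917
vertex 2.917 0.454 3.569
vertex 2.608 -0.701 4.013
endloop
endfacet
facet normal 0.626 0.531 -0.572
outer loop
vertex 2.917 0.454 3.569
vertex 3.272 -0.139 3.407
vertex 2.72 0.209 3.126
endloop
endfacet
facet normal -0.916 0.331 0.224
outer loop
vertex 2.917 0.454 3.569
vertex 2.72 0.209 3.126
vertex 2.608 -0.701 4.013
endloop
endfacet
facet normal 0.626 0.530 -0.572
outer loop
vertex 2.72 0.209 3.126
vertex 3.272 -0.139 3.407
vertex 2.846 -0.241 2.847
endloop
endfacet
facet normal -0.963 -0.119 -0.243
outer loop
vertex 2.72 0.209 3.126
vertex 2.846 -0.241 2.847
vertex 2.608 -0.701 4.013
endloop
endfacet
facet normal 0.625 0.531 -0.572
outer loop
vertex 2.846 -0.241 2.847
vertex 3.272 -0.139 3.407
vertex 3.222 -0.63 2.897
endloop
endfacet
facet normal -0.636 -0.665 -0.392
outer loop
vertex 2.846 -0.241 2.847
vertex 3.222 -0.63 2.897
vertex 2.608 -0.701 4.013
endloop
endfacet
facet normal 0.626 0.530 -0.572
outer loop
vertex 3.222 -0.63 2.897
vertex 3.272 -0.139 3.407
vertex 3.626 -0.732 3.245
endloop
endfacet
facet normal -0.132 -0.982 -0.135
outer loop
vertex 3.222 -0.63 2.897
vertex 3.626 -0.732 3.245
vertex 2.608 -0.701 4.013
endloop
endfacet
facet normal 0.626 0.530 -0.572
outer loop
vertex 3.626 -0.732 3.245
vertex 3.272 -0.139 3.407
vertex 3.823 -0.486 3.688
endloop
endfacet
facet normal 0.259 -0.889 0.379
outer loop
vertex 3.626 -0.732 3.245
vertex 3.823 -0.486 3.688
vertex 2.608 -0.701 4.013
endloop
endfacet

endsolid


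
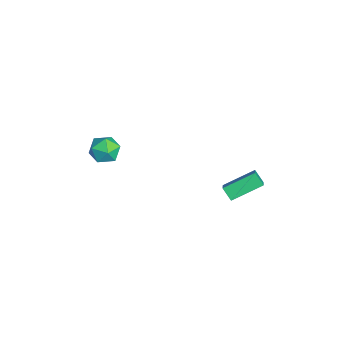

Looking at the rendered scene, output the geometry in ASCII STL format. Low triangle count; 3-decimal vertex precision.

solid 
facet normal -0.371 0.926 0.075
outer loop
vertex -0.407 -2.491 2.733
vertex -0.857 -2.739 3.565
vertex 0.051 -2.377 3.589
endloop
endfacet
facet normal 0.259 0.930 -0.262
outer loop
vertex -0.407 -2.491 2.733
vertex 0.051 -2.377 3.589
vertex 0.537 -2.73 2.817
endloop
endfacet
facet normal 0.203 0.510 -0.836
outer loop
vertex -0.407 -2.491 2.733
vertex 0.537 -2.73 2.817
vertex -0.07 -3.309 2.316
endloop
endfacet
facet normal -0.460 0.245 -0.853
outer loop
vertex -0.407 -2.491 2.733
vertex -0.07 -3.309 2.316
vertex -0.932 -3.315 2.779
endloop
endfacet
facet normal -0.814 0.503 -0.291
outer loop
vertex -0.407 -2.491 2.733
vertex -0.932 -3.315 2.779
vertex -0.857 -2.739 3.565
endloop
endfacet
facet normal 0.745 0.644 0.174
outer loop
vertex 0.537 -2.73 2.817
vertex 0.051 -2.377 3.589
vertex 0.672 -3.125 3.701
endloop
endfacet
facet normal -0.273 0.637 0.721
outer loop
vertex 0.051 -2.377 3.589
vertex -0.857 -2.739 3.565
vertex -0.19 -3.131 4.164
endloop
endfacet
facet normal -0.990 -0.048 0.130
outer loop
vertex -0.857 -2.739 3.565
vertex -0.932 -3.315 2.779
vertex -0.797 -3.71 3.663
endloop
endfacet
facet normal -0.417 -0.463 -0.782
outer loop
vertex -0.932 -3.315 2.779
vertex -0.07 -3.309 2.316
vertex -0.311 -4.063 2.891
endloop
endfacet
facet normal 0.656 -0.036 -0.754
outer loop
vertex -0.07 -3.309 2.316
vertex 0.537 -2.73 2.817
vertex 0.597 -3.701 2.915
endloop
endfacet
facet normal 0.460 -0.245 0.853
outer loop
vertex 0.147 -3.949 3.747
vertex 0.672 -3.125 3.701
vertex -0.19 -3.131 4.164
endloop
endfacet
facet normal -0.203 -0.510 0.836
outer loop
vertex 0.147 -3.949 3.747
vertex -0.19 -3.131 4.164
vertex -0.797 -3.71 3.663
endloop
endfacet
facet normal -0.259 -0.930 0.262
outer loop
vertex 0.147 -3.949 3.747
vertex -0.797 -3.71 3.663
vertex -0.311 -4.063 2.891
endloop
endfacet
facet normal 0.371 -0.926 -0.075
outer loop
vertex 0.147 -3.949 3.747
vertex -0.311 -4.063 2.891
vertex 0.597 -3.701 2.915
endloop
endfacet
facet normal 0.814 -0.503 0.291
outer loop
vertex 0.147 -3.949 3.747
vertex 0.597 -3.701 2.915
vertex 0.672 -3.125 3.701
endloop
endfacet
facet normal 0.417 0.463 0.782
outer loop
vertex -0.19 -3.131 4.164
vertex 0.672 -3.125 3.701
vertex 0.051 -2.377 3.589
endloop
endfacet
facet normal -0.656 0.036 0.754
outer loop
vertex -0.797 -3.71 3.663
vertex -0.19 -3.131 4.164
vertex -0.857 -2.739 3.565
endloop
endfacet
facet normal -0.745 -0.644 -0.174
outer loop
vertex -0.311 -4.063 2.891
vertex -0.797 -3.71 3.663
vertex -0.932 -3.315 2.779
endloop
endfacet
facet normal 0.273 -0.637 -0.721
outer loop
vertex 0.597 -3.701 2.915
vertex -0.311 -4.063 2.891
vertex -0.07 -3.309 2.316
endloop
endfacet
facet normal 0.990 0.048 -0.130
outer loop
vertex 0.672 -3.125 3.701
vertex 0.597 -3.701 2.915
vertex 0.537 -2.73 2.817
endloop
endfacet
facet normal -0.574 -0.413 0.707
outer loop
vertex 3.05 4.446 3.144
vertex 2.361 4.585 2.666
vertex 3.282 2.663 2.29
endloop
endfacet
facet normal 0.810 -0.164 0.563
outer loop
vertex 3.799 3.035 1.654
vertex 3.05 4.446 3.144
vertex 3.282 2.663 2.29
endloop
endfacet
facet normal -0.574 -0.413 0.707
outer loop
vertex 3.282 2.663 2.29
vertex 2.361 4.585 2.666
vertex 2.593 2.802 1.812
endloop
endfacet
facet normal 0.117 -0.896 -0.429
outer loop
vertex 2.593 2.802 1.812
vertex 3.799 3.035 1.654
vertex 3.282 2.663 2.29
endloop
endfacet
facet normal -0.117 0.896 0.429
outer loop
vertex 3.05 4.446 3.144
vertex 2.878 4.957 2.03
vertex 2.361 4.585 2.666
endloop
endfacet
facet normal 0.810 -0.164 0.563
outer loop
vertex 3.567 4.818 2.508
vertex 3.05 4.446 3.144
vertex 3.799 3.035 1.654
endloop
endfacet
facet normal -0.117 0.896 0.429
outer loop
vertex 3.567 4.818 2.508
vertex 2.878 4.957 2.03
vertex 3.05 4.446 3.144
endloop
endfacet
facet normal -0.810 0.164 -0.563
outer loop
vertex 2.361 4.585 2.666
vertex 2.878 4.957 2.03
vertex 2.593 2.802 1.812
endloop
endfacet
facet normal 0.117 -0.896 -0.429
outer loop
vertex 3.11 3.174 1.176
vertex 3.799 3.035 1.654
vertex 2.593 2.802 1.812
endloop
endfacet
facet normal -0.810 0.164 -0.563
outer loop
vertex 2.593 2.802 1.812
vertex 2.878 4.957 2.03
vertex 3.11 3.174 1.176
endloop
endfacet
facet normal 0.574 0.413 -0.707
outer loop
vertex 3.11 3.174 1.176
vertex 3.567 4.818 2.508
vertex 3.799 3.035 1.654
endloop
endfacet
facet normal 0.574 0.413 -0.707
outer loop
vertex 2.878 4.957 2.03
vertex 3.567 4.818 2.508
vertex 3.11 3.174 1.176
endloop
endfacet

endsolid


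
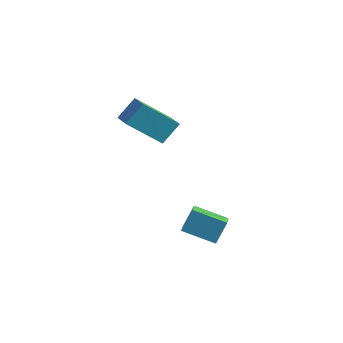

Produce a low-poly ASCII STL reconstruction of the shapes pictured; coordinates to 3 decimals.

solid 
facet normal -0.902 -0.277 0.330
outer loop
vertex 0.56 0.333 -0.109
vertex 0.189 1.059 -0.514
vertex 0.427 -0.176 -0.9
endloop
endfacet
facet normal 0.407 -0.798 0.445
outer loop
vertex 1.591 0.181 -1.326
vertex 0.56 0.333 -0.109
vertex 0.427 -0.176 -0.9
endloop
endfacet
facet normal -0.902 -0.277 0.330
outer loop
vertex 0.427 -0.176 -0.9
vertex 0.189 1.059 -0.514
vertex 0.056 0.549 -1.305
endloop
endfacet
facet normal -0.140 -0.537 -0.832
outer loop
vertex 0.056 0.549 -1.305
vertex 1.591 0.181 -1.326
vertex 0.427 -0.176 -0.9
endloop
endfacet
facet normal 0.140 0.536 0.832
outer loop
vertex 0.56 0.333 -0.109
vertex 1.353 1.416 -0.94
vertex 0.189 1.059 -0.514
endloop
endfacet
facet normal 0.408 -0.797 0.445
outer loop
vertex 1.724 0.691 -0.535
vertex 0.56 0.333 -0.109
vertex 1.591 0.181 -1.326
endloop
endfacet
facet normal 0.140 0.536 0.832
outer loop
vertex 1.724 0.691 -0.535
vertex 1.353 1.416 -0.94
vertex 0.56 0.333 -0.109
endloop
endfacet
facet normal -0.408 0.797 -0.445
outer loop
vertex 0.189 1.059 -0.514
vertex 1.353 1.416 -0.94
vertex 0.056 0.549 -1.305
endloop
endfacet
facet normal -0.140 -0.536 -0.833
outer loop
vertex 1.22 0.907 -1.731
vertex 1.591 0.181 -1.326
vertex 0.056 0.549 -1.305
endloop
endfacet
facet normal -0.408 0.797 -0.445
outer loop
vertex 0.056 0.549 -1.305
vertex 1.353 1.416 -0.94
vertex 1.22 0.907 -1.731
endloop
endfacet
facet normal 0.902 0.277 -0.330
outer loop
vertex 1.22 0.907 -1.731
vertex 1.724 0.691 -0.535
vertex 1.591 0.181 -1.326
endloop
endfacet
facet normal 0.902 0.277 -0.330
outer loop
vertex 1.353 1.416 -0.94
vertex 1.724 0.691 -0.535
vertex 1.22 0.907 -1.731
endloop
endfacet
facet normal -0.784 0.572 -0.240
outer loop
vertex -3.885 3.593 2.12
vertex -2.884 4.46 0.916
vertex -4.17 2.892 1.378
endloop
endfacet
facet normal -0.559 -0.485 0.673
outer loop
vertex -3.496 2.4 1.584
vertex -3.885 3.593 2.12
vertex -4.17 2.892 1.378
endloop
endfacet
facet normal -0.784 0.573 -0.239
outer loop
vertex -4.17 2.892 1.378
vertex -2.884 4.46 0.916
vertex -3.169 3.76 0.174
endloop
endfacet
facet normal -0.269 -0.661 -0.700
outer loop
vertex -3.169 3.76 0.174
vertex -3.496 2.4 1.584
vertex -4.17 2.892 1.378
endloop
endfacet
facet normal 0.269 0.662 0.700
outer loop
vertex -3.885 3.593 2.12
vertex -2.21 3.968 1.122
vertex -2.884 4.46 0.916
endloop
endfacet
facet normal -0.560 -0.485 0.672
outer loop
vertex -3.211 3.1 2.326
vertex -3.885 3.593 2.12
vertex -3.496 2.4 1.584
endloop
endfacet
facet normal 0.269 0.661 0.700
outer loop
vertex -3.211 3.1 2.326
vertex -2.21 3.968 1.122
vertex -3.885 3.593 2.12
endloop
endfacet
facet normal 0.559 0.485 -0.672
outer loop
vertex -2.884 4.46 0.916
vertex -2.21 3.968 1.122
vertex -3.169 3.76 0.174
endloop
endfacet
facet normal -0.270 -0.661 -0.700
outer loop
vertex -2.495 3.267 0.38
vertex -3.496 2.4 1.584
vertex -3.169 3.76 0.174
endloop
endfacet
facet normal 0.560 0.484 -0.672
outer loop
vertex -3.169 3.76 0.174
vertex -2.21 3.968 1.122
vertex -2.495 3.267 0.38
endloop
endfacet
facet normal 0.784 -0.573 0.239
outer loop
vertex -2.495 3.267 0.38
vertex -3.211 3.1 2.326
vertex -3.496 2.4 1.584
endloop
endfacet
facet normal 0.784 -0.572 0.239
outer loop
vertex -2.21 3.968 1.122
vertex -3.211 3.1 2.326
vertex -2.495 3.267 0.38
endloop
endfacet

endsolid


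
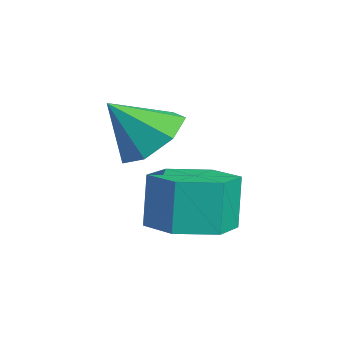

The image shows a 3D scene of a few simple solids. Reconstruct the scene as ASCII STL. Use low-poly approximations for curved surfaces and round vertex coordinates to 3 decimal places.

solid 
facet normal 0.203 -0.129 -0.971
outer loop
vertex 2.933 -0.138 -1.594
vertex 2.247 0.523 -1.825
vertex 3.171 0.81 -1.67
endloop
endfacet
facet normal 0.949 -0.220 0.228
outer loop
vertex 2.933 -0.138 -1.594
vertex 3.171 0.81 -1.67
vertex 2.659 0.036 -0.284
endloop
endfacet
facet normal 0.949 -0.220 0.228
outer loop
vertex 2.659 0.036 -0.284
vertex 3.171 0.81 -1.67
vertex 2.897 0.984 -0.36
endloop
endfacet
facet normal -0.203 0.129 0.971
outer loop
vertex 2.659 0.036 -0.284
vertex 2.897 0.984 -0.36
vertex 1.973 0.697 -0.515
endloop
endfacet
facet normal 0.203 -0.129 -0.971
outer loop
vertex 3.171 0.81 -1.67
vertex 2.247 0.523 -1.825
vertex 2.485 1.47 -1.901
endloop
endfacet
facet normal 0.684 0.728 0.047
outer loop
vertex 3.171 0.81 -1.67
vertex 2.485 1.47 -1.901
vertex 2.897 0.984 -0.36
endloop
endfacet
facet normal 0.685 0.727 0.046
outer loop
vertex 2.897 0.984 -0.36
vertex 2.485 1.47 -1.901
vertex 2.212 1.644 -0.591
endloop
endfacet
facet normal -0.203 0.129 0.971
outer loop
vertex 2.897 0.984 -0.36
vertex 2.212 1.644 -0.591
vertex 1.973 0.697 -0.515
endloop
endfacet
facet normal 0.203 -0.129 -0.971
outer loop
vertex 2.485 1.47 -1.901
vertex 2.247 0.523 -1.825
vertex 1.561 1.184 -2.056
endloop
endfacet
facet normal -0.263 0.948 -0.181
outer loop
vertex 2.485 1.47 -1.901
vertex 1.561 1.184 -2.056
vertex 2.212 1.644 -0.591
endloop
endfacet
facet normal -0.263 0.948 -0.181
outer loop
vertex 2.212 1.644 -0.591
vertex 1.561 1.184 -2.056
vertex 1.287 1.358 -0.746
endloop
endfacet
facet normal -0.203 0.129 0.971
outer loop
vertex 2.212 1.644 -0.591
vertex 1.287 1.358 -0.746
vertex 1.973 0.697 -0.515
endloop
endfacet
facet normal 0.203 -0.129 -0.971
outer loop
vertex 1.561 1.184 -2.056
vertex 2.247 0.523 -1.825
vertex 1.323 0.236 -1.98
endloop
endfacet
facet normal -0.949 0.220 -0.228
outer loop
vertex 1.561 1.184 -2.056
vertex 1.323 0.236 -1.98
vertex 1.287 1.358 -0.746
endloop
endfacet
facet normal -0.949 0.220 -0.228
outer loop
vertex 1.287 1.358 -0.746
vertex 1.323 0.236 -1.98
vertex 1.049 0.41 -0.67
endloop
endfacet
facet normal -0.203 0.129 0.971
outer loop
vertex 1.287 1.358 -0.746
vertex 1.049 0.41 -0.67
vertex 1.973 0.697 -0.515
endloop
endfacet
facet normal 0.203 -0.129 -0.971
outer loop
vertex 1.323 0.236 -1.98
vertex 2.247 0.523 -1.825
vertex 2.008 -0.424 -1.749
endloop
endfacet
facet normal -0.685 -0.727 -0.047
outer loop
vertex 1.323 0.236 -1.98
vertex 2.008 -0.424 -1.749
vertex 1.049 0.41 -0.67
endloop
endfacet
facet normal -0.684 -0.728 -0.046
outer loop
vertex 1.049 0.41 -0.67
vertex 2.008 -0.424 -1.749
vertex 1.735 -0.25 -0.439
endloop
endfacet
facet normal -0.203 0.129 0.971
outer loop
vertex 1.049 0.41 -0.67
vertex 1.735 -0.25 -0.439
vertex 1.973 0.697 -0.515
endloop
endfacet
facet normal 0.203 -0.129 -0.971
outer loop
vertex 2.008 -0.424 -1.749
vertex 2.247 0.523 -1.825
vertex 2.933 -0.138 -1.594
endloop
endfacet
facet normal 0.263 -0.948 0.181
outer loop
vertex 2.008 -0.424 -1.749
vertex 2.933 -0.138 -1.594
vertex 1.735 -0.25 -0.439
endloop
endfacet
facet normal 0.263 -0.948 0.181
outer loop
vertex 1.735 -0.25 -0.439
vertex 2.933 -0.138 -1.594
vertex 2.659 0.036 -0.284
endloop
endfacet
facet normal -0.203 0.129 0.971
outer loop
vertex 1.735 -0.25 -0.439
vertex 2.659 0.036 -0.284
vertex 1.973 0.697 -0.515
endloop
endfacet
facet normal 0.157 0.651 -0.743
outer loop
vertex 1.403 -0.178 -0.146
vertex 0.622 0.272 0.083
vertex 1.487 0.417 0.393
endloop
endfacet
facet normal 0.766 -0.488 0.419
outer loop
vertex 1.403 -0.178 -0.146
vertex 1.487 0.417 0.393
vertex 0.398 -0.652 1.137
endloop
endfacet
facet normal 0.157 0.650 -0.743
outer loop
vertex 1.487 0.417 0.393
vertex 0.622 0.272 0.083
vertex 0.919 0.903 0.698
endloop
endfacet
facet normal 0.516 0.068 0.854
outer loop
vertex 1.487 0.417 0.393
vertex 0.919 0.903 0.698
vertex 0.398 -0.652 1.137
endloop
endfacet
facet normal 0.157 0.650 -0.743
outer loop
vertex 0.919 0.903 0.698
vertex 0.622 0.272 0.083
vertex 0.128 0.914 0.54
endloop
endfacet
facet normal -0.181 0.323 0.929
outer loop
vertex 0.919 0.903 0.698
vertex 0.128 0.914 0.54
vertex 0.398 -0.652 1.137
endloop
endfacet
facet normal 0.159 0.651 -0.743
outer loop
vertex 0.128 0.914 0.54
vertex 0.622 0.272 0.083
vertex -0.291 0.442 0.037
endloop
endfacet
facet normal -0.804 0.086 0.589
outer loop
vertex 0.128 0.914 0.54
vertex -0.291 0.442 0.037
vertex 0.398 -0.652 1.137
endloop
endfacet
facet normal 0.159 0.650 -0.743
outer loop
vertex -0.291 0.442 0.037
vertex 0.622 0.272 0.083
vertex -0.022 -0.158 -0.431
endloop
endfacet
facet normal -0.881 -0.465 0.090
outer loop
vertex -0.291 0.442 0.037
vertex -0.022 -0.158 -0.431
vertex 0.398 -0.652 1.137
endloop
endfacet
facet normal 0.158 0.651 -0.742
outer loop
vertex -0.022 -0.158 -0.431
vertex 0.622 0.272 0.083
vertex 0.732 -0.434 -0.513
endloop
endfacet
facet normal -0.356 -0.914 -0.193
outer loop
vertex -0.022 -0.158 -0.431
vertex 0.732 -0.434 -0.513
vertex 0.398 -0.652 1.137
endloop
endfacet
facet normal 0.158 0.651 -0.742
outer loop
vertex 0.732 -0.434 -0.513
vertex 0.622 0.272 0.083
vertex 1.403 -0.178 -0.146
endloop
endfacet
facet normal 0.378 -0.925 -0.046
outer loop
vertex 0.732 -0.434 -0.513
vertex 1.403 -0.178 -0.146
vertex 0.398 -0.652 1.137
endloop
endfacet

endsolid


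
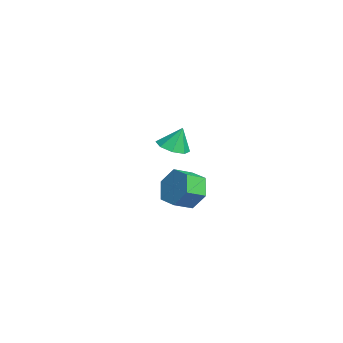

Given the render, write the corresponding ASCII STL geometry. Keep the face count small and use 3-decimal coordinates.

solid 
facet normal -0.028 -0.362 -0.932
outer loop
vertex -1.621 1.176 -3.175
vertex -2.118 1.812 -3.407
vertex -1.288 1.685 -3.383
endloop
endfacet
facet normal 0.743 -0.229 0.629
outer loop
vertex -1.621 1.176 -3.175
vertex -1.288 1.685 -3.383
vertex -2.082 2.268 -2.233
endloop
endfacet
facet normal -0.028 -0.360 -0.932
outer loop
vertex -1.288 1.685 -3.383
vertex -2.118 1.812 -3.407
vertex -1.441 2.269 -3.604
endloop
endfacet
facet normal 0.842 0.370 0.394
outer loop
vertex -1.288 1.685 -3.383
vertex -1.441 2.269 -3.604
vertex -2.082 2.268 -2.233
endloop
endfacet
facet normal -0.027 -0.362 -0.932
outer loop
vertex -1.441 2.269 -3.604
vertex -2.118 1.812 -3.407
vertex -1.99 2.585 -3.711
endloop
endfacet
facet normal 0.456 0.864 0.214
outer loop
vertex -1.441 2.269 -3.604
vertex -1.99 2.585 -3.711
vertex -2.082 2.268 -2.233
endloop
endfacet
facet normal -0.029 -0.362 -0.932
outer loop
vertex -1.99 2.585 -3.711
vertex -2.118 1.812 -3.407
vertex -2.614 2.449 -3.639
endloop
endfacet
facet normal -0.187 0.963 0.195
outer loop
vertex -1.99 2.585 -3.711
vertex -2.614 2.449 -3.639
vertex -2.082 2.268 -2.233
endloop
endfacet
facet normal -0.027 -0.361 -0.932
outer loop
vertex -2.614 2.449 -3.639
vertex -2.118 1.812 -3.407
vertex -2.947 1.939 -3.432
endloop
endfacet
facet normal -0.714 0.607 0.348
outer loop
vertex -2.614 2.449 -3.639
vertex -2.947 1.939 -3.432
vertex -2.082 2.268 -2.233
endloop
endfacet
facet normal -0.027 -0.362 -0.932
outer loop
vertex -2.947 1.939 -3.432
vertex -2.118 1.812 -3.407
vertex -2.795 1.356 -3.21
endloop
endfacet
facet normal -0.812 0.010 0.583
outer loop
vertex -2.947 1.939 -3.432
vertex -2.795 1.356 -3.21
vertex -2.082 2.268 -2.233
endloop
endfacet
facet normal -0.027 -0.362 -0.932
outer loop
vertex -2.795 1.356 -3.21
vertex -2.118 1.812 -3.407
vertex -2.245 1.039 -3.103
endloop
endfacet
facet normal -0.427 -0.484 0.764
outer loop
vertex -2.795 1.356 -3.21
vertex -2.245 1.039 -3.103
vertex -2.082 2.268 -2.233
endloop
endfacet
facet normal -0.028 -0.362 -0.932
outer loop
vertex -2.245 1.039 -3.103
vertex -2.118 1.812 -3.407
vertex -1.621 1.176 -3.175
endloop
endfacet
facet normal 0.218 -0.583 0.783
outer loop
vertex -2.245 1.039 -3.103
vertex -1.621 1.176 -3.175
vertex -2.082 2.268 -2.233
endloop
endfacet
facet normal -0.381 0.825 -0.418
outer loop
vertex 3.813 1.949 -4.507
vertex 3.152 2.029 -3.747
vertex 4.054 2.479 -3.681
endloop
endfacet
facet normal 0.893 0.211 -0.396
outer loop
vertex 3.813 1.949 -4.507
vertex 4.054 2.479 -3.681
vertex 4.209 1.091 -4.072
endloop
endfacet
facet normal 0.893 0.211 -0.396
outer loop
vertex 4.209 1.091 -4.072
vertex 4.054 2.479 -3.681
vertex 4.45 1.621 -3.246
endloop
endfacet
facet normal 0.380 -0.825 0.418
outer loop
vertex 4.209 1.091 -4.072
vertex 4.45 1.621 -3.246
vertex 3.548 1.171 -3.313
endloop
endfacet
facet normal -0.381 0.825 -0.418
outer loop
vertex 4.054 2.479 -3.681
vertex 3.152 2.029 -3.747
vertex 3.393 2.558 -2.922
endloop
endfacet
facet normal 0.653 0.560 0.510
outer loop
vertex 4.054 2.479 -3.681
vertex 3.393 2.558 -2.922
vertex 4.45 1.621 -3.246
endloop
endfacet
facet normal 0.653 0.560 0.510
outer loop
vertex 4.45 1.621 -3.246
vertex 3.393 2.558 -2.922
vertex 3.789 1.701 -2.487
endloop
endfacet
facet normal 0.380 -0.825 0.418
outer loop
vertex 4.45 1.621 -3.246
vertex 3.789 1.701 -2.487
vertex 3.548 1.171 -3.313
endloop
endfacet
facet normal -0.380 0.825 -0.418
outer loop
vertex 3.393 2.558 -2.922
vertex 3.152 2.029 -3.747
vertex 2.491 2.109 -2.988
endloop
endfacet
facet normal -0.240 0.349 0.906
outer loop
vertex 3.393 2.558 -2.922
vertex 2.491 2.109 -2.988
vertex 3.789 1.701 -2.487
endloop
endfacet
facet normal -0.240 0.349 0.906
outer loop
vertex 3.789 1.701 -2.487
vertex 2.491 2.109 -2.988
vertex 2.887 1.251 -2.553
endloop
endfacet
facet normal 0.381 -0.825 0.418
outer loop
vertex 3.789 1.701 -2.487
vertex 2.887 1.251 -2.553
vertex 3.548 1.171 -3.313
endloop
endfacet
facet normal -0.380 0.825 -0.418
outer loop
vertex 2.491 2.109 -2.988
vertex 3.152 2.029 -3.747
vertex 2.25 1.579 -3.814
endloop
endfacet
facet normal -0.893 -0.211 0.396
outer loop
vertex 2.491 2.109 -2.988
vertex 2.25 1.579 -3.814
vertex 2.887 1.251 -2.553
endloop
endfacet
facet normal -0.893 -0.211 0.396
outer loop
vertex 2.887 1.251 -2.553
vertex 2.25 1.579 -3.814
vertex 2.646 0.721 -3.379
endloop
endfacet
facet normal 0.381 -0.825 0.418
outer loop
vertex 2.887 1.251 -2.553
vertex 2.646 0.721 -3.379
vertex 3.548 1.171 -3.313
endloop
endfacet
facet normal -0.380 0.825 -0.418
outer loop
vertex 2.25 1.579 -3.814
vertex 3.152 2.029 -3.747
vertex 2.911 1.499 -4.573
endloop
endfacet
facet normal -0.653 -0.560 -0.510
outer loop
vertex 2.25 1.579 -3.814
vertex 2.911 1.499 -4.573
vertex 2.646 0.721 -3.379
endloop
endfacet
facet normal -0.653 -0.560 -0.510
outer loop
vertex 2.646 0.721 -3.379
vertex 2.911 1.499 -4.573
vertex 3.307 0.642 -4.138
endloop
endfacet
facet normal 0.381 -0.825 0.418
outer loop
vertex 2.646 0.721 -3.379
vertex 3.307 0.642 -4.138
vertex 3.548 1.171 -3.313
endloop
endfacet
facet normal -0.381 0.825 -0.418
outer loop
vertex 2.911 1.499 -4.573
vertex 3.152 2.029 -3.747
vertex 3.813 1.949 -4.507
endloop
endfacet
facet normal 0.240 -0.349 -0.906
outer loop
vertex 2.911 1.499 -4.573
vertex 3.813 1.949 -4.507
vertex 3.307 0.642 -4.138
endloop
endfacet
facet normal 0.240 -0.349 -0.906
outer loop
vertex 3.307 0.642 -4.138
vertex 3.813 1.949 -4.507
vertex 4.209 1.091 -4.072
endloop
endfacet
facet normal 0.380 -0.825 0.418
outer loop
vertex 3.307 0.642 -4.138
vertex 4.209 1.091 -4.072
vertex 3.548 1.171 -3.313
endloop
endfacet

endsolid


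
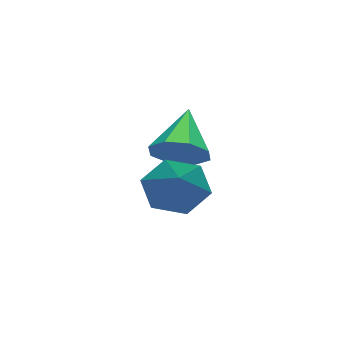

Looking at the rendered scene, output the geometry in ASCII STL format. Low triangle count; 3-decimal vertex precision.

solid 
facet normal -0.733 -0.413 -0.540
outer loop
vertex 2.172 1.99 -5.168
vertex 1.906 1.574 -4.489
vertex 1.601 2.338 -4.659
endloop
endfacet
facet normal 0.235 0.905 -0.355
outer loop
vertex 2.172 1.99 -5.168
vertex 1.601 2.338 -4.659
vertex 3.314 2.366 -3.451
endloop
endfacet
facet normal -0.734 -0.413 -0.540
outer loop
vertex 1.601 2.338 -4.659
vertex 1.906 1.574 -4.489
vertex 1.335 1.922 -3.979
endloop
endfacet
facet normal -0.302 0.861 0.409
outer loop
vertex 1.601 2.338 -4.659
vertex 1.335 1.922 -3.979
vertex 3.314 2.366 -3.451
endloop
endfacet
facet normal -0.734 -0.413 -0.540
outer loop
vertex 1.335 1.922 -3.979
vertex 1.906 1.574 -4.489
vertex 1.64 1.158 -3.809
endloop
endfacet
facet normal -0.278 0.102 0.955
outer loop
vertex 1.335 1.922 -3.979
vertex 1.64 1.158 -3.809
vertex 3.314 2.366 -3.451
endloop
endfacet
facet normal -0.734 -0.413 -0.540
outer loop
vertex 1.64 1.158 -3.809
vertex 1.906 1.574 -4.489
vertex 2.21 0.81 -4.318
endloop
endfacet
facet normal 0.284 -0.613 0.737
outer loop
vertex 1.64 1.158 -3.809
vertex 2.21 0.81 -4.318
vertex 3.314 2.366 -3.451
endloop
endfacet
facet normal -0.734 -0.413 -0.540
outer loop
vertex 2.21 0.81 -4.318
vertex 1.906 1.574 -4.489
vertex 2.476 1.226 -4.998
endloop
endfacet
facet normal 0.822 -0.569 -0.026
outer loop
vertex 2.21 0.81 -4.318
vertex 2.476 1.226 -4.998
vertex 3.314 2.366 -3.451
endloop
endfacet
facet normal -0.734 -0.412 -0.540
outer loop
vertex 2.476 1.226 -4.998
vertex 1.906 1.574 -4.489
vertex 2.172 1.99 -5.168
endloop
endfacet
facet normal 0.798 0.190 -0.572
outer loop
vertex 2.476 1.226 -4.998
vertex 2.172 1.99 -5.168
vertex 3.314 2.366 -3.451
endloop
endfacet
facet normal 0.743 0.214 -0.633
outer loop
vertex 1.096 0.858 -3.504
vertex 0.576 0.986 -4.071
vertex 0.915 1.427 -3.524
endloop
endfacet
facet normal 0.227 0.106 0.968
outer loop
vertex 1.096 0.858 -3.504
vertex 0.915 1.427 -3.524
vertex -0.576 0.654 -3.089
endloop
endfacet
facet normal 0.744 0.214 -0.633
outer loop
vertex 0.915 1.427 -3.524
vertex 0.576 0.986 -4.071
vertex 0.536 1.737 -3.864
endloop
endfacet
facet normal -0.126 0.659 0.741
outer loop
vertex 0.915 1.427 -3.524
vertex 0.536 1.737 -3.864
vertex -0.576 0.654 -3.089
endloop
endfacet
facet normal 0.744 0.214 -0.633
outer loop
vertex 0.536 1.737 -3.864
vertex 0.576 0.986 -4.071
vertex 0.18 1.608 -4.326
endloop
endfacet
facet normal -0.588 0.773 0.237
outer loop
vertex 0.536 1.737 -3.864
vertex 0.18 1.608 -4.326
vertex -0.576 0.654 -3.089
endloop
endfacet
facet normal 0.744 0.214 -0.634
outer loop
vertex 0.18 1.608 -4.326
vertex 0.576 0.986 -4.071
vertex 0.056 1.114 -4.638
endloop
endfacet
facet normal -0.890 0.381 -0.250
outer loop
vertex 0.18 1.608 -4.326
vertex 0.056 1.114 -4.638
vertex -0.576 0.654 -3.089
endloop
endfacet
facet normal 0.743 0.215 -0.633
outer loop
vertex 0.056 1.114 -4.638
vertex 0.576 0.986 -4.071
vertex 0.237 0.546 -4.618
endloop
endfacet
facet normal -0.854 -0.287 -0.434
outer loop
vertex 0.056 1.114 -4.638
vertex 0.237 0.546 -4.618
vertex -0.576 0.654 -3.089
endloop
endfacet
facet normal 0.743 0.215 -0.634
outer loop
vertex 0.237 0.546 -4.618
vertex 0.576 0.986 -4.071
vertex 0.617 0.235 -4.278
endloop
endfacet
facet normal -0.502 -0.840 -0.207
outer loop
vertex 0.237 0.546 -4.618
vertex 0.617 0.235 -4.278
vertex -0.576 0.654 -3.089
endloop
endfacet
facet normal 0.743 0.215 -0.633
outer loop
vertex 0.617 0.235 -4.278
vertex 0.576 0.986 -4.071
vertex 0.973 0.365 -3.816
endloop
endfacet
facet normal -0.038 -0.954 0.298
outer loop
vertex 0.617 0.235 -4.278
vertex 0.973 0.365 -3.816
vertex -0.576 0.654 -3.089
endloop
endfacet
facet normal 0.743 0.215 -0.633
outer loop
vertex 0.973 0.365 -3.816
vertex 0.576 0.986 -4.071
vertex 1.096 0.858 -3.504
endloop
endfacet
facet normal 0.263 -0.562 0.784
outer loop
vertex 0.973 0.365 -3.816
vertex 1.096 0.858 -3.504
vertex -0.576 0.654 -3.089
endloop
endfacet

endsolid


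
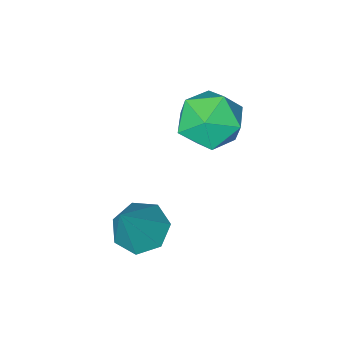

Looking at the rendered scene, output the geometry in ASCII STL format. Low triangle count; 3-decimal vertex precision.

solid 
facet normal -0.756 0.635 -0.161
outer loop
vertex -2.934 -3.204 0.931
vertex -3.502 -3.664 1.787
vertex -2.812 -2.795 1.972
endloop
endfacet
facet normal -0.134 0.928 -0.349
outer loop
vertex -2.934 -3.204 0.931
vertex -2.812 -2.795 1.972
vertex -1.914 -2.916 1.306
endloop
endfacet
facet normal 0.166 0.510 -0.844
outer loop
vertex -2.934 -3.204 0.931
vertex -1.914 -2.916 1.306
vertex -2.048 -3.86 0.709
endloop
endfacet
facet normal -0.271 -0.041 -0.962
outer loop
vertex -2.934 -3.204 0.931
vertex -2.048 -3.86 0.709
vertex -3.03 -4.322 1.006
endloop
endfacet
facet normal -0.842 0.036 -0.539
outer loop
vertex -2.934 -3.204 0.931
vertex -3.03 -4.322 1.006
vertex -3.502 -3.664 1.787
endloop
endfacet
facet normal 0.291 0.930 0.224
outer loop
vertex -1.914 -2.916 1.306
vertex -2.812 -2.795 1.972
vertex -1.85 -3.198 2.394
endloop
endfacet
facet normal -0.716 0.456 0.529
outer loop
vertex -2.812 -2.795 1.972
vertex -3.502 -3.664 1.787
vertex -2.832 -3.66 2.691
endloop
endfacet
facet normal -0.854 -0.514 -0.083
outer loop
vertex -3.502 -3.664 1.787
vertex -3.03 -4.322 1.006
vertex -2.966 -4.604 2.094
endloop
endfacet
facet normal 0.069 -0.639 -0.766
outer loop
vertex -3.03 -4.322 1.006
vertex -2.048 -3.86 0.709
vertex -2.068 -4.725 1.428
endloop
endfacet
facet normal 0.776 0.254 -0.577
outer loop
vertex -2.048 -3.86 0.709
vertex -1.914 -2.916 1.306
vertex -1.378 -3.856 1.613
endloop
endfacet
facet normal 0.271 0.041 0.962
outer loop
vertex -1.946 -4.316 2.469
vertex -1.85 -3.198 2.394
vertex -2.832 -3.66 2.691
endloop
endfacet
facet normal -0.166 -0.510 0.844
outer loop
vertex -1.946 -4.316 2.469
vertex -2.832 -3.66 2.691
vertex -2.966 -4.604 2.094
endloop
endfacet
facet normal 0.134 -0.928 0.349
outer loop
vertex -1.946 -4.316 2.469
vertex -2.966 -4.604 2.094
vertex -2.068 -4.725 1.428
endloop
endfacet
facet normal 0.756 -0.635 0.161
outer loop
vertex -1.946 -4.316 2.469
vertex -2.068 -4.725 1.428
vertex -1.378 -3.856 1.613
endloop
endfacet
facet normal 0.842 -0.036 0.539
outer loop
vertex -1.946 -4.316 2.469
vertex -1.378 -3.856 1.613
vertex -1.85 -3.198 2.394
endloop
endfacet
facet normal -0.069 0.639 0.766
outer loop
vertex -2.832 -3.66 2.691
vertex -1.85 -3.198 2.394
vertex -2.812 -2.795 1.972
endloop
endfacet
facet normal -0.776 -0.254 0.577
outer loop
vertex -2.966 -4.604 2.094
vertex -2.832 -3.66 2.691
vertex -3.502 -3.664 1.787
endloop
endfacet
facet normal -0.291 -0.930 -0.224
outer loop
vertex -2.068 -4.725 1.428
vertex -2.966 -4.604 2.094
vertex -3.03 -4.322 1.006
endloop
endfacet
facet normal 0.716 -0.456 -0.529
outer loop
vertex -1.378 -3.856 1.613
vertex -2.068 -4.725 1.428
vertex -2.048 -3.86 0.709
endloop
endfacet
facet normal 0.854 0.514 0.083
outer loop
vertex -1.85 -3.198 2.394
vertex -1.378 -3.856 1.613
vertex -1.914 -2.916 1.306
endloop
endfacet
facet normal -0.474 -0.219 -0.853
outer loop
vertex 1.118 -3.392 -1.836
vertex 0.327 -3.223 -1.44
vertex 0.865 -2.654 -1.885
endloop
endfacet
facet normal 0.936 0.310 -0.166
outer loop
vertex 1.118 -3.392 -1.836
vertex 0.865 -2.654 -1.885
vertex 1.293 -2.777 0.3
endloop
endfacet
facet normal -0.474 -0.219 -0.853
outer loop
vertex 0.865 -2.654 -1.885
vertex 0.327 -3.223 -1.44
vertex 0.207 -2.345 -1.599
endloop
endfacet
facet normal 0.414 0.910 -0.030
outer loop
vertex 0.865 -2.654 -1.885
vertex 0.207 -2.345 -1.599
vertex 1.293 -2.777 0.3
endloop
endfacet
facet normal -0.473 -0.219 -0.853
outer loop
vertex 0.207 -2.345 -1.599
vertex 0.327 -3.223 -1.44
vertex -0.36 -2.697 -1.194
endloop
endfacet
facet normal -0.288 0.885 0.366
outer loop
vertex 0.207 -2.345 -1.599
vertex -0.36 -2.697 -1.194
vertex 1.293 -2.777 0.3
endloop
endfacet
facet normal -0.473 -0.219 -0.853
outer loop
vertex -0.36 -2.697 -1.194
vertex 0.327 -3.223 -1.44
vertex -0.41 -3.445 -0.974
endloop
endfacet
facet normal -0.641 0.256 0.723
outer loop
vertex -0.36 -2.697 -1.194
vertex -0.41 -3.445 -0.974
vertex 1.293 -2.777 0.3
endloop
endfacet
facet normal -0.474 -0.218 -0.853
outer loop
vertex -0.41 -3.445 -0.974
vertex 0.327 -3.223 -1.44
vertex 0.095 -4.026 -1.106
endloop
endfacet
facet normal -0.380 -0.506 0.774
outer loop
vertex -0.41 -3.445 -0.974
vertex 0.095 -4.026 -1.106
vertex 1.293 -2.777 0.3
endloop
endfacet
facet normal -0.473 -0.218 -0.854
outer loop
vertex 0.095 -4.026 -1.106
vertex 0.327 -3.223 -1.44
vertex 0.775 -4.002 -1.489
endloop
endfacet
facet normal 0.299 -0.826 0.479
outer loop
vertex 0.095 -4.026 -1.106
vertex 0.775 -4.002 -1.489
vertex 1.293 -2.777 0.3
endloop
endfacet
facet normal -0.474 -0.219 -0.853
outer loop
vertex 0.775 -4.002 -1.489
vertex 0.327 -3.223 -1.44
vertex 1.118 -3.392 -1.836
endloop
endfacet
facet normal 0.884 -0.463 0.061
outer loop
vertex 0.775 -4.002 -1.489
vertex 1.118 -3.392 -1.836
vertex 1.293 -2.777 0.3
endloop
endfacet

endsolid


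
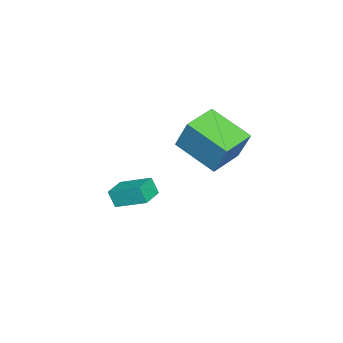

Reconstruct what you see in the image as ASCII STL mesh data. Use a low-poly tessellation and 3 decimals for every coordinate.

solid 
facet normal -0.932 0.357 0.058
outer loop
vertex -2.093 3.352 2.959
vertex -1.484 5.073 2.141
vertex -2.401 2.781 1.529
endloop
endfacet
facet normal -0.304 -0.860 0.409
outer loop
vertex -0.956 2.227 1.439
vertex -2.093 3.352 2.959
vertex -2.401 2.781 1.529
endloop
endfacet
facet normal -0.932 0.357 0.058
outer loop
vertex -2.401 2.781 1.529
vertex -1.484 5.073 2.141
vertex -1.792 4.502 0.711
endloop
endfacet
facet normal -0.196 -0.363 -0.911
outer loop
vertex -1.792 4.502 0.711
vertex -0.956 2.227 1.439
vertex -2.401 2.781 1.529
endloop
endfacet
facet normal 0.196 0.363 0.911
outer loop
vertex -2.093 3.352 2.959
vertex -0.039 4.519 2.051
vertex -1.484 5.073 2.141
endloop
endfacet
facet normal -0.304 -0.860 0.409
outer loop
vertex -0.648 2.798 2.869
vertex -2.093 3.352 2.959
vertex -0.956 2.227 1.439
endloop
endfacet
facet normal 0.196 0.363 0.911
outer loop
vertex -0.648 2.798 2.869
vertex -0.039 4.519 2.051
vertex -2.093 3.352 2.959
endloop
endfacet
facet normal 0.304 0.860 -0.409
outer loop
vertex -1.484 5.073 2.141
vertex -0.039 4.519 2.051
vertex -1.792 4.502 0.711
endloop
endfacet
facet normal -0.196 -0.363 -0.911
outer loop
vertex -0.347 3.948 0.621
vertex -0.956 2.227 1.439
vertex -1.792 4.502 0.711
endloop
endfacet
facet normal 0.304 0.860 -0.409
outer loop
vertex -1.792 4.502 0.711
vertex -0.039 4.519 2.051
vertex -0.347 3.948 0.621
endloop
endfacet
facet normal 0.932 -0.357 -0.058
outer loop
vertex -0.347 3.948 0.621
vertex -0.648 2.798 2.869
vertex -0.956 2.227 1.439
endloop
endfacet
facet normal 0.932 -0.357 -0.058
outer loop
vertex -0.039 4.519 2.051
vertex -0.648 2.798 2.869
vertex -0.347 3.948 0.621
endloop
endfacet
facet normal -0.986 0.148 -0.080
outer loop
vertex -3.161 -0.77 -2.796
vertex -3.007 0.61 -2.153
vertex -3.048 -0.429 -3.555
endloop
endfacet
facet normal -0.101 -0.902 -0.420
outer loop
vertex -1.973 -0.59 -3.467
vertex -3.161 -0.77 -2.796
vertex -3.048 -0.429 -3.555
endloop
endfacet
facet normal -0.986 0.149 -0.081
outer loop
vertex -3.048 -0.429 -3.555
vertex -3.007 0.61 -2.153
vertex -2.893 0.951 -2.912
endloop
endfacet
facet normal 0.135 0.406 -0.904
outer loop
vertex -2.893 0.951 -2.912
vertex -1.973 -0.59 -3.467
vertex -3.048 -0.429 -3.555
endloop
endfacet
facet normal -0.135 -0.406 0.904
outer loop
vertex -3.161 -0.77 -2.796
vertex -1.932 0.449 -2.065
vertex -3.007 0.61 -2.153
endloop
endfacet
facet normal -0.101 -0.902 -0.420
outer loop
vertex -2.087 -0.931 -2.708
vertex -3.161 -0.77 -2.796
vertex -1.973 -0.59 -3.467
endloop
endfacet
facet normal -0.135 -0.406 0.904
outer loop
vertex -2.087 -0.931 -2.708
vertex -1.932 0.449 -2.065
vertex -3.161 -0.77 -2.796
endloop
endfacet
facet normal 0.101 0.902 0.420
outer loop
vertex -3.007 0.61 -2.153
vertex -1.932 0.449 -2.065
vertex -2.893 0.951 -2.912
endloop
endfacet
facet normal 0.135 0.406 -0.904
outer loop
vertex -1.819 0.79 -2.824
vertex -1.973 -0.59 -3.467
vertex -2.893 0.951 -2.912
endloop
endfacet
facet normal 0.101 0.902 0.420
outer loop
vertex -2.893 0.951 -2.912
vertex -1.932 0.449 -2.065
vertex -1.819 0.79 -2.824
endloop
endfacet
facet normal 0.986 -0.148 0.082
outer loop
vertex -1.819 0.79 -2.824
vertex -2.087 -0.931 -2.708
vertex -1.973 -0.59 -3.467
endloop
endfacet
facet normal 0.986 -0.148 0.080
outer loop
vertex -1.932 0.449 -2.065
vertex -2.087 -0.931 -2.708
vertex -1.819 0.79 -2.824
endloop
endfacet

endsolid
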